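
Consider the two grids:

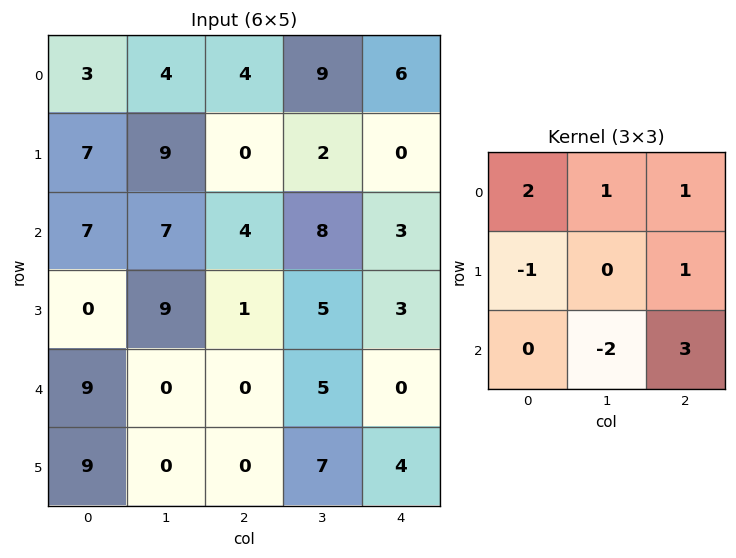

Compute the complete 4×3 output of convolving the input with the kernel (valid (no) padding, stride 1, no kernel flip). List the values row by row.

Output[0,0]: The receptive field on the input at this output position is [3 4 4 / 7 9 0 / 7 7 4]. Elementwise product with the kernel and sum: 3·2 + 4·1 + 4·1 + 7·-1 + 0·1 + 7·-2 + 4·3.

5 30 16
5 34 0
26 37 11
1 50 8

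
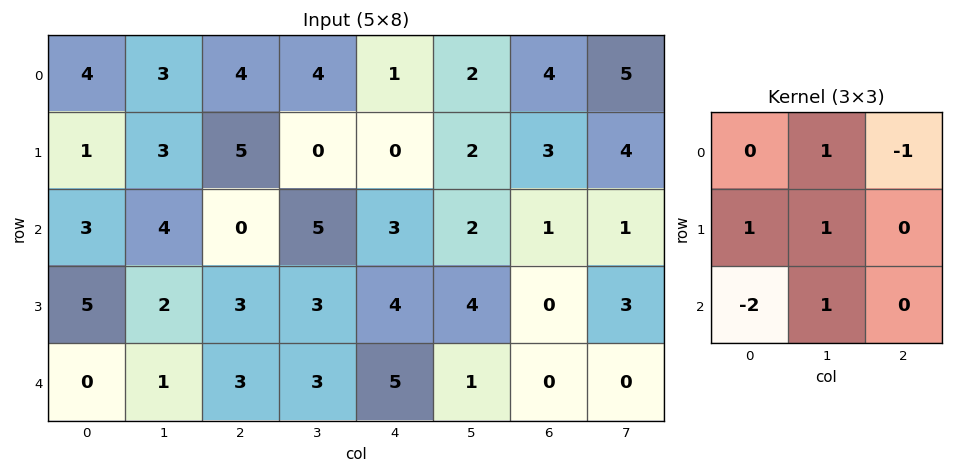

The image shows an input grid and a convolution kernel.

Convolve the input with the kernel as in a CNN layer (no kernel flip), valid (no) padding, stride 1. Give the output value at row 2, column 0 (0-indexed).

12

The receptive field on the input at this output position is [3 4 0 / 5 2 3 / 0 1 3]. Elementwise product with the kernel and sum: 4·1 + 0·-1 + 5·1 + 2·1 + 0·-2 + 1·1.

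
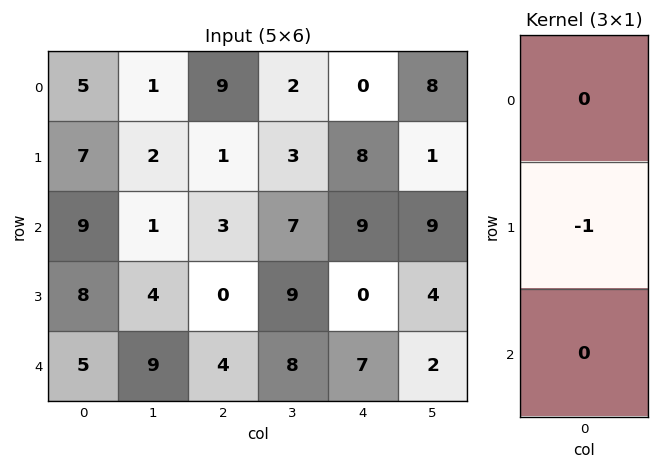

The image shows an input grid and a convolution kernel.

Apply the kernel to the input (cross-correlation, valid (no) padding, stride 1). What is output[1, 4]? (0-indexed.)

-9

The receptive field on the input at this output position is [8 / 9 / 0]. Elementwise product with the kernel and sum: 9·-1.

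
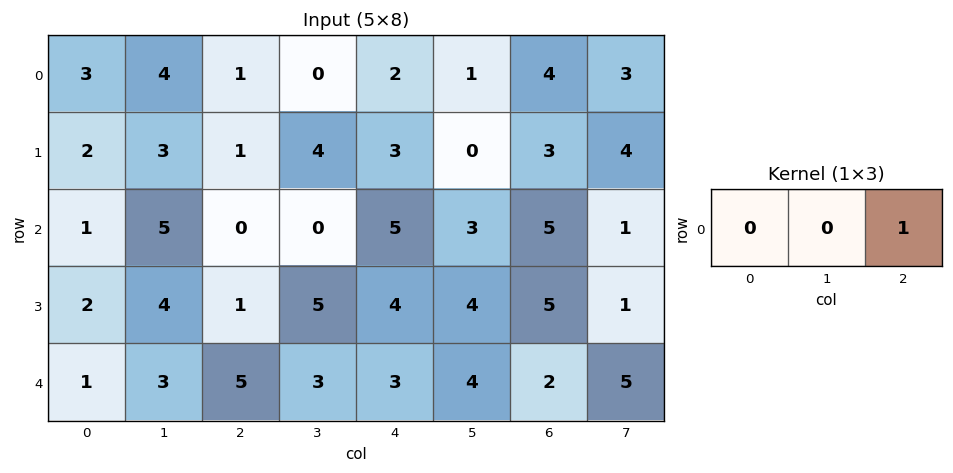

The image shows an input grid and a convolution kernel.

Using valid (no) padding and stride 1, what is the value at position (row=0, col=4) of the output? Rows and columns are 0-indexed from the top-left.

4

The receptive field on the input at this output position is [2 1 4]. Elementwise product with the kernel and sum: 4·1.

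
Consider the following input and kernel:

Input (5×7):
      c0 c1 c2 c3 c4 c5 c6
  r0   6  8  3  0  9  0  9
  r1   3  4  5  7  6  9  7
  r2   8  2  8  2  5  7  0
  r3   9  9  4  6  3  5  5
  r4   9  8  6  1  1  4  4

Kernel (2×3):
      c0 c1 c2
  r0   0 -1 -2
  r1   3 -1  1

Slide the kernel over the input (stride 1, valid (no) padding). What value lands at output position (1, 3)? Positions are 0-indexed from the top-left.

-16

The receptive field on the input at this output position is [7 6 9 / 2 5 7]. Elementwise product with the kernel and sum: 6·-1 + 9·-2 + 2·3 + 5·-1 + 7·1.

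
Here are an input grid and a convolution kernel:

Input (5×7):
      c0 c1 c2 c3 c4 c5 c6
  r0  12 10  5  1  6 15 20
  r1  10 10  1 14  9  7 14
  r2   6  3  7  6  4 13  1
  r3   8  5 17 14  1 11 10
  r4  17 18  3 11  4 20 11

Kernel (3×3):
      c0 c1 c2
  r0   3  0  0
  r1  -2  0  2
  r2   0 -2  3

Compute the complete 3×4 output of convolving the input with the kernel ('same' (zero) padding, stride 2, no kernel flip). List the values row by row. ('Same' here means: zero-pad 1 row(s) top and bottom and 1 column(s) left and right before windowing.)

30 22 31 -58
5 44 87 -25
36 1 60 -7

Output[0,0]: The receptive field on the zero-padded input at this output position is [0 0 0 / 0 12 10 / 0 10 10]. Elementwise product with the kernel and sum: 0·3 + 0·-2 + 10·2 + 10·-2 + 10·3.
Output[0,1]: The receptive field on the zero-padded input at this output position is [0 0 0 / 10 5 1 / 10 1 14]. Elementwise product with the kernel and sum: 0·3 + 10·-2 + 1·2 + 1·-2 + 14·3.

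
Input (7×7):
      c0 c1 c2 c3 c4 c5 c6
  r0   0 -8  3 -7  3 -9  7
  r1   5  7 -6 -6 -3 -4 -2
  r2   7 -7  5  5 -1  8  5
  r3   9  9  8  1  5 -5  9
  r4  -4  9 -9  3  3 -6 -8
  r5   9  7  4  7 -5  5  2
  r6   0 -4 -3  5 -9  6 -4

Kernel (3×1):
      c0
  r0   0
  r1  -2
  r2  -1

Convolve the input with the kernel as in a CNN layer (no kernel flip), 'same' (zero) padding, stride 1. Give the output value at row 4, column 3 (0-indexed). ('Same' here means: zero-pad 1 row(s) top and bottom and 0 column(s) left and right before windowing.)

The receptive field on the zero-padded input at this output position is [1 / 3 / 7]. Elementwise product with the kernel and sum: 3·-2 + 7·-1.

-13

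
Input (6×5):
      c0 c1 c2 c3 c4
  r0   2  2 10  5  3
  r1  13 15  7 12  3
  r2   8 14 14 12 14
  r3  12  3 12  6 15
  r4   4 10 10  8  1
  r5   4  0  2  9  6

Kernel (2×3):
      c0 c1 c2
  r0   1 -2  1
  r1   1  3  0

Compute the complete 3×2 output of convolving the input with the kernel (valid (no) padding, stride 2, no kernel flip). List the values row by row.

Output[0,0]: The receptive field on the input at this output position is [2 2 10 / 13 15 7]. Elementwise product with the kernel and sum: 2·1 + 2·-2 + 10·1 + 13·1 + 15·3.
Output[0,1]: The receptive field on the input at this output position is [10 5 3 / 7 12 3]. Elementwise product with the kernel and sum: 10·1 + 5·-2 + 3·1 + 7·1 + 12·3.

66 46
15 34
-2 24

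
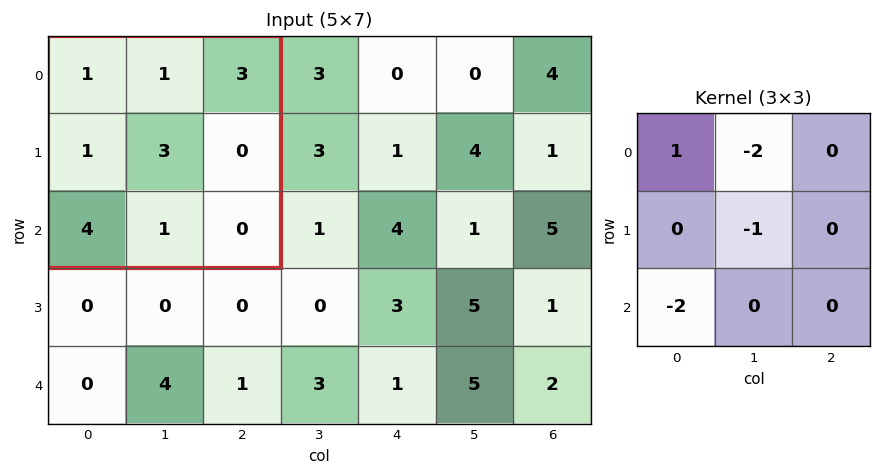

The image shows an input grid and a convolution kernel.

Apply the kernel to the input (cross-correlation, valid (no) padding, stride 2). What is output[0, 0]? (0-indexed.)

-12

The receptive field on the input at this output position is [1 1 3 / 1 3 0 / 4 1 0]. Elementwise product with the kernel and sum: 1·1 + 1·-2 + 3·-1 + 4·-2.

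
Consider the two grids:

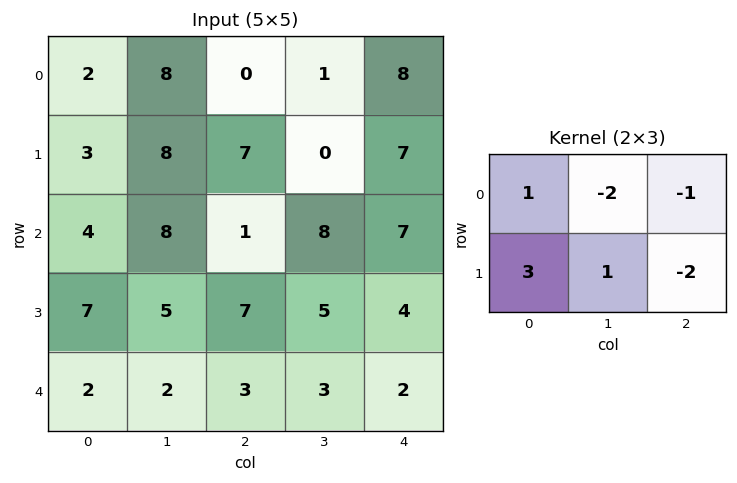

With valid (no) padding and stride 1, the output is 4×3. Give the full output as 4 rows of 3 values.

-11 38 -3
-2 3 -3
-1 10 -4
-8 -11 1

Output[0,0]: The receptive field on the input at this output position is [2 8 0 / 3 8 7]. Elementwise product with the kernel and sum: 2·1 + 8·-2 + 0·-1 + 3·3 + 8·1 + 7·-2.
Output[0,1]: The receptive field on the input at this output position is [8 0 1 / 8 7 0]. Elementwise product with the kernel and sum: 8·1 + 0·-2 + 1·-1 + 8·3 + 7·1 + 0·-2.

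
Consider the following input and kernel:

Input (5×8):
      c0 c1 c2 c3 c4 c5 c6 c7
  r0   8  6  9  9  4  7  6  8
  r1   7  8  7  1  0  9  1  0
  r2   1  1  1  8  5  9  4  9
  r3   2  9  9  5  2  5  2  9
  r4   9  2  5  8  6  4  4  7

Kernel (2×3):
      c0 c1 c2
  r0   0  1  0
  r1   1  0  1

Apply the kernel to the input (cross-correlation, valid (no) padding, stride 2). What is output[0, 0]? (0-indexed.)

The receptive field on the input at this output position is [8 6 9 / 7 8 7]. Elementwise product with the kernel and sum: 6·1 + 7·1 + 7·1.

20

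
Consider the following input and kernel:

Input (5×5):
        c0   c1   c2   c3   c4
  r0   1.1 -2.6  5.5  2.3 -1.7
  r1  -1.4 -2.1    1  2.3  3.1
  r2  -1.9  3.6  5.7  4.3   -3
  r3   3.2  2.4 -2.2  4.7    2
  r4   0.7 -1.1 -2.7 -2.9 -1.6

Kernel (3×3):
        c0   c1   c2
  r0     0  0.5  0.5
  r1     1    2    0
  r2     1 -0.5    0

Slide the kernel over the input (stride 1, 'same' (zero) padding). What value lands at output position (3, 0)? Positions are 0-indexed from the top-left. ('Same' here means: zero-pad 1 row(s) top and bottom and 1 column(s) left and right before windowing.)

The receptive field on the zero-padded input at this output position is [0 -1.9 3.6 / 0 3.2 2.4 / 0 0.7 -1.1]. Elementwise product with the kernel and sum: -1.9·0.5 + 3.6·0.5 + 0·1 + 3.2·2 + 0·1 + 0.7·-0.5.

6.9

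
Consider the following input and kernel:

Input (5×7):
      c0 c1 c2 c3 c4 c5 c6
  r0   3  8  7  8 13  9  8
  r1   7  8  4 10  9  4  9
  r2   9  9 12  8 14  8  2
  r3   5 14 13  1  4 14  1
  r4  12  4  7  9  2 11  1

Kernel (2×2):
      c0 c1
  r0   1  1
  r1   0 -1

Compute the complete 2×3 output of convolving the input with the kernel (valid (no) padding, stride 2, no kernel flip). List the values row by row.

3 5 18
4 19 8

Output[0,0]: The receptive field on the input at this output position is [3 8 / 7 8]. Elementwise product with the kernel and sum: 3·1 + 8·1 + 8·-1.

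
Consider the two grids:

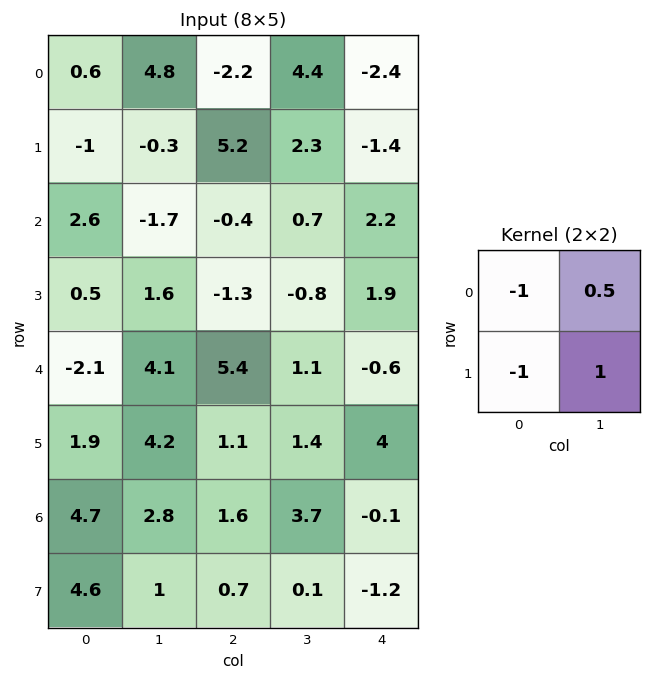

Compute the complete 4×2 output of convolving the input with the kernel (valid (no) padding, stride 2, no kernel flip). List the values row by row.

Output[0,0]: The receptive field on the input at this output position is [0.6 4.8 / -1 -0.3]. Elementwise product with the kernel and sum: 0.6·-1 + 4.8·0.5 + -1·-1 + -0.3·1.
Output[0,1]: The receptive field on the input at this output position is [-2.2 4.4 / 5.2 2.3]. Elementwise product with the kernel and sum: -2.2·-1 + 4.4·0.5 + 5.2·-1 + 2.3·1.

2.5 1.5
-2.35 1.25
6.45 -4.55
-6.9 -0.35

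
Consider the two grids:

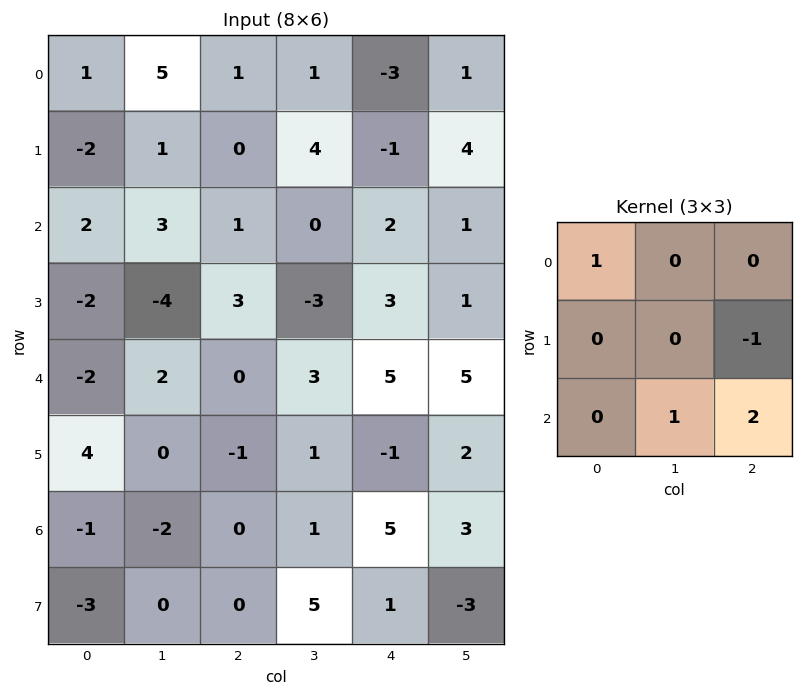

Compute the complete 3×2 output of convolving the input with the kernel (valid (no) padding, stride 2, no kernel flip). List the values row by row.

6 6
1 11
-3 12

Output[0,0]: The receptive field on the input at this output position is [1 5 1 / -2 1 0 / 2 3 1]. Elementwise product with the kernel and sum: 1·1 + 0·-1 + 3·1 + 1·2.
Output[0,1]: The receptive field on the input at this output position is [1 1 -3 / 0 4 -1 / 1 0 2]. Elementwise product with the kernel and sum: 1·1 + -1·-1 + 0·1 + 2·2.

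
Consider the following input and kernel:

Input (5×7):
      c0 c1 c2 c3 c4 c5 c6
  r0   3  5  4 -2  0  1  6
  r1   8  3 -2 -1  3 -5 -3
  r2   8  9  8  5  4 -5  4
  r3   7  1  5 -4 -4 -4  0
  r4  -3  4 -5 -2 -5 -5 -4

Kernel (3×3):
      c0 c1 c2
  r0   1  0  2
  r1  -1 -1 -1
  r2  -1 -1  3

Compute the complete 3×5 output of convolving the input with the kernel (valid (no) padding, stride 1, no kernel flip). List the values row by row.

9 -1 3 -21 30
-14 -39 -26 -19 2
-5 12 11 -1 18

Output[0,0]: The receptive field on the input at this output position is [3 5 4 / 8 3 -2 / 8 9 8]. Elementwise product with the kernel and sum: 3·1 + 4·2 + 8·-1 + 3·-1 + -2·-1 + 8·-1 + 9·-1 + 8·3.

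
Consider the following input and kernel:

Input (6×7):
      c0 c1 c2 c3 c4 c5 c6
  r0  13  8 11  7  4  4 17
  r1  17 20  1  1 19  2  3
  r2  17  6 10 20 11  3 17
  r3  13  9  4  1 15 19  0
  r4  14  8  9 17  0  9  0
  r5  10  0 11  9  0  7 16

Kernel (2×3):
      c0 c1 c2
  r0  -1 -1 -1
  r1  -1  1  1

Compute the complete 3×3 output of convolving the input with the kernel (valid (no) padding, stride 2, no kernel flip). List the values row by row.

Output[0,0]: The receptive field on the input at this output position is [13 8 11 / 17 20 1]. Elementwise product with the kernel and sum: 13·-1 + 8·-1 + 11·-1 + 17·-1 + 20·1 + 1·1.

-28 -3 -39
-33 -29 -27
-30 -28 14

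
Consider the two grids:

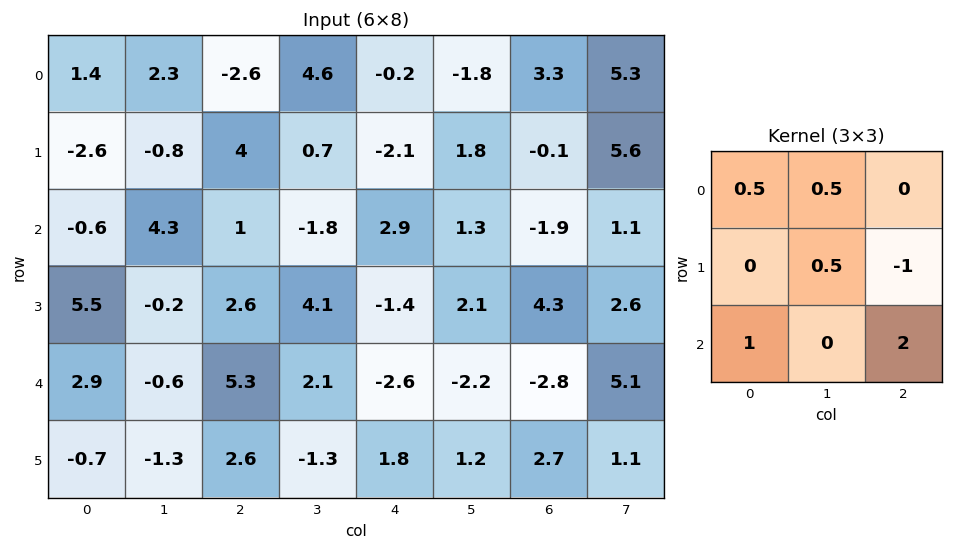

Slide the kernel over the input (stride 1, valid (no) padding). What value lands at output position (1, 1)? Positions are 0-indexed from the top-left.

11.9

The receptive field on the input at this output position is [-0.8 4 0.7 / 4.3 1 -1.8 / -0.2 2.6 4.1]. Elementwise product with the kernel and sum: -0.8·0.5 + 4·0.5 + 1·0.5 + -1.8·-1 + -0.2·1 + 4.1·2.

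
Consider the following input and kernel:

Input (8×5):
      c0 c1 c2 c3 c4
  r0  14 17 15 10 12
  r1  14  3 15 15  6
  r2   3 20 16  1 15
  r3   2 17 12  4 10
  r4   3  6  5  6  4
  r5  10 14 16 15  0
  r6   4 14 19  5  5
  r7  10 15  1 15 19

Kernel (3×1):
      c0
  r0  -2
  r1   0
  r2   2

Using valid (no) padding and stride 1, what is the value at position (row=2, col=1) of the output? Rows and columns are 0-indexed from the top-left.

The receptive field on the input at this output position is [20 / 17 / 6]. Elementwise product with the kernel and sum: 20·-2 + 6·2.

-28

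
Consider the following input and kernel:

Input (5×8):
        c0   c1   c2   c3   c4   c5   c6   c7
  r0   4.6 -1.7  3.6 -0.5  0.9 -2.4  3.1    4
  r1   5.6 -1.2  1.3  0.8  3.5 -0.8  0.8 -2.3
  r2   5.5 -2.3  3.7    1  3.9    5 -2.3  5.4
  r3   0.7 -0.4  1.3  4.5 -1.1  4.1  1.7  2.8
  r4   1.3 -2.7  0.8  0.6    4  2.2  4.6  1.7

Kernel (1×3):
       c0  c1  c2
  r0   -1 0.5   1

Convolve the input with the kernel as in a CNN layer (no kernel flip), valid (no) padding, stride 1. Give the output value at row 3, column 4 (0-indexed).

The receptive field on the input at this output position is [-1.1 4.1 1.7]. Elementwise product with the kernel and sum: -1.1·-1 + 4.1·0.5 + 1.7·1.

4.85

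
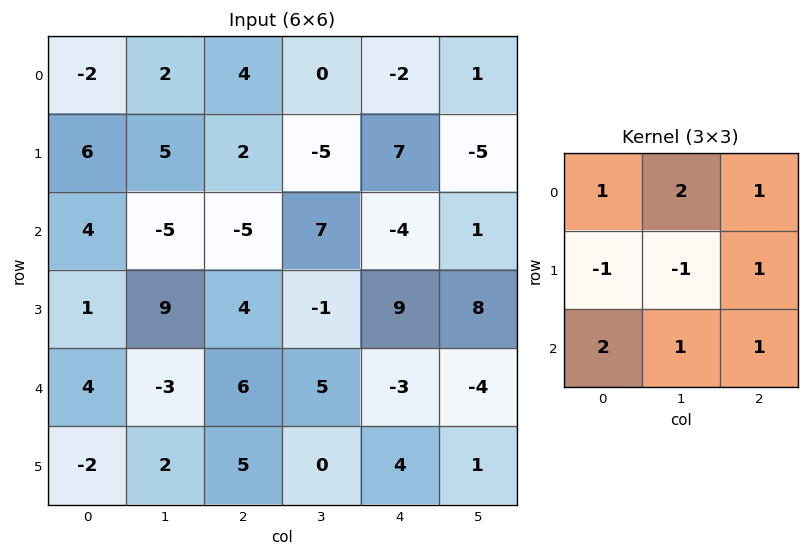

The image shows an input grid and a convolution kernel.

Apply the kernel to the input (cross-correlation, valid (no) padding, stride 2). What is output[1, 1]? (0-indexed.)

25

The receptive field on the input at this output position is [-5 7 -4 / 4 -1 9 / 6 5 -3]. Elementwise product with the kernel and sum: -5·1 + 7·2 + -4·1 + 4·-1 + -1·-1 + 9·1 + 6·2 + 5·1 + -3·1.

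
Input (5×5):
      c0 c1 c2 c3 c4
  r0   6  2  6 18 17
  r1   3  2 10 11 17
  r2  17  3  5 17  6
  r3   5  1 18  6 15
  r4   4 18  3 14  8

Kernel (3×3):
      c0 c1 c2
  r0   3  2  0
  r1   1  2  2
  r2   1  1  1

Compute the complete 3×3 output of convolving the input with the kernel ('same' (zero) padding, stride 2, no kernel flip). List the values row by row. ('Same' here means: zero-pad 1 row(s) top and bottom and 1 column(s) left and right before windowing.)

Output[0,0]: The receptive field on the zero-padded input at this output position is [0 0 0 / 0 6 2 / 0 3 2]. Elementwise product with the kernel and sum: 0·3 + 0·2 + 0·1 + 6·2 + 2·2 + 0·1 + 3·1 + 2·1.

21 73 80
52 98 117
54 91 78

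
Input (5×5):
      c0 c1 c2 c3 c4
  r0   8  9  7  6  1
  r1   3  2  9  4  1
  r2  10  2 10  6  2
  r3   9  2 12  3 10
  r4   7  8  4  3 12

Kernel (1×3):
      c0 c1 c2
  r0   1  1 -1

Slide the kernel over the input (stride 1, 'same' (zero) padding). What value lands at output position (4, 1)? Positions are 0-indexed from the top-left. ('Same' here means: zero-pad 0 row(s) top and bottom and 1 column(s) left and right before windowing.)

The receptive field on the zero-padded input at this output position is [7 8 4]. Elementwise product with the kernel and sum: 7·1 + 8·1 + 4·-1.

11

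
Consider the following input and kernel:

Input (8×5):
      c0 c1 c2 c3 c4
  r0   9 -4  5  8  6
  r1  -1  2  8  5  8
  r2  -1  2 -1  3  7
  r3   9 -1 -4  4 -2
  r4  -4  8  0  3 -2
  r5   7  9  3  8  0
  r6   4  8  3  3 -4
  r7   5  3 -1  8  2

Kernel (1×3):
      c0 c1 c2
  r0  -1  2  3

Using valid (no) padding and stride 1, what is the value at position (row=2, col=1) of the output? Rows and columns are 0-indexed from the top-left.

5

The receptive field on the input at this output position is [2 -1 3]. Elementwise product with the kernel and sum: 2·-1 + -1·2 + 3·3.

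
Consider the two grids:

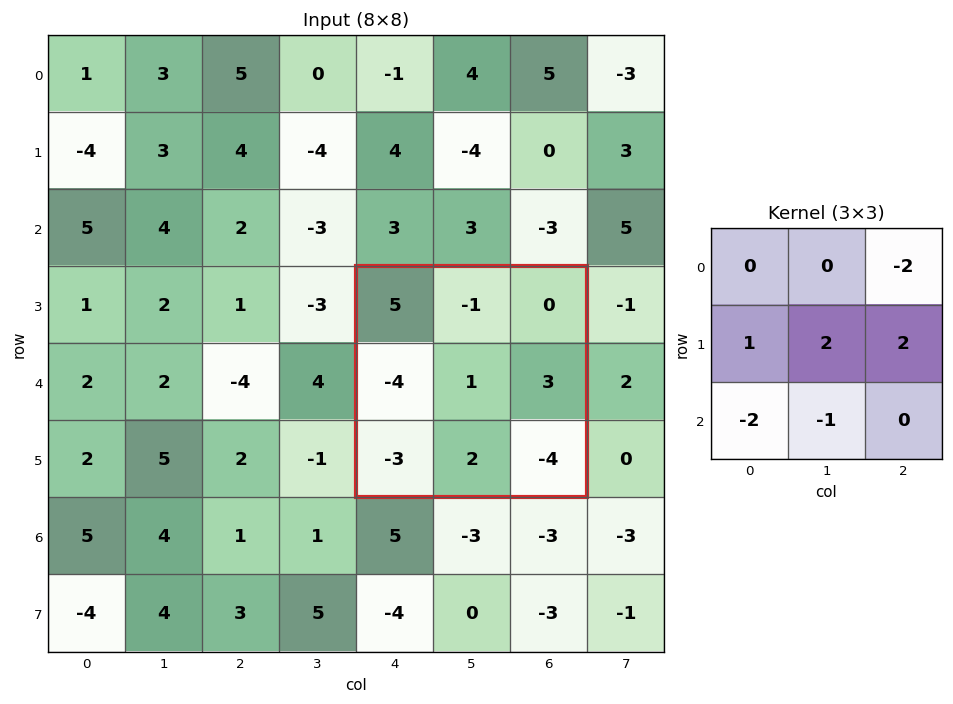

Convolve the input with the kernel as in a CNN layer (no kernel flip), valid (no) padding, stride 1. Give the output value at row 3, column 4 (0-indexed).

The receptive field on the input at this output position is [5 -1 0 / -4 1 3 / -3 2 -4]. Elementwise product with the kernel and sum: 0·-2 + -4·1 + 1·2 + 3·2 + -3·-2 + 2·-1.

8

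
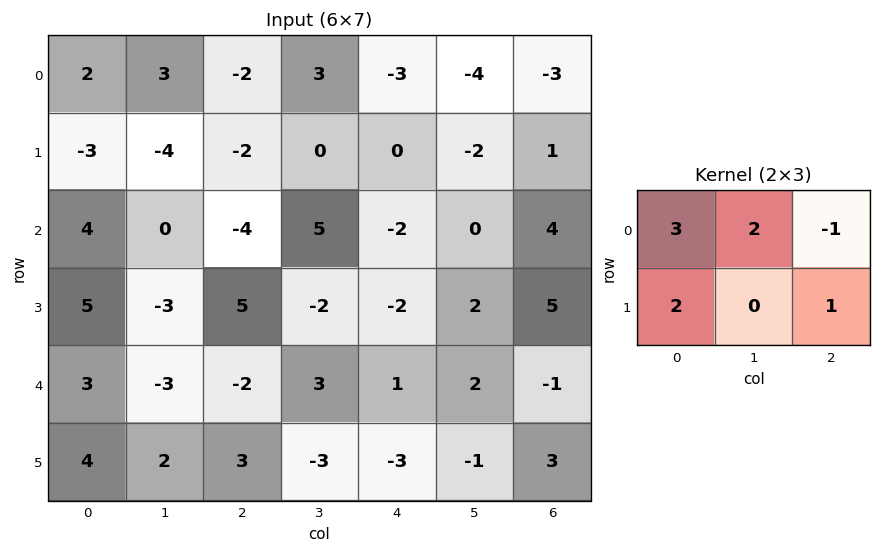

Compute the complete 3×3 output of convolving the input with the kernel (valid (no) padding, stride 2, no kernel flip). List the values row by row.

6 -1 -13
31 8 -9
16 2 5

Output[0,0]: The receptive field on the input at this output position is [2 3 -2 / -3 -4 -2]. Elementwise product with the kernel and sum: 2·3 + 3·2 + -2·-1 + -3·2 + -2·1.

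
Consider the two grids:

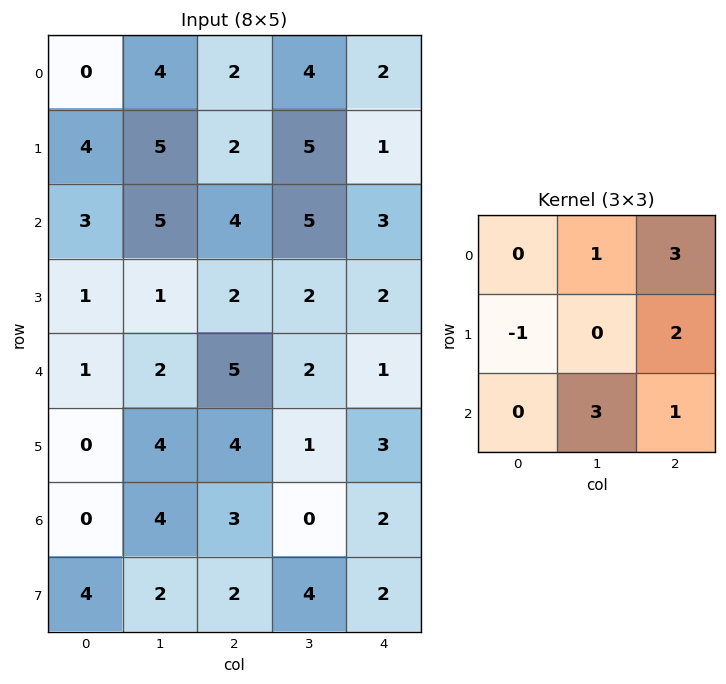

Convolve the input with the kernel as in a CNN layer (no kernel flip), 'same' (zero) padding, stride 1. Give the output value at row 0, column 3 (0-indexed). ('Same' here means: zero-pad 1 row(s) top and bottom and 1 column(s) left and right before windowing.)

The receptive field on the zero-padded input at this output position is [0 0 0 / 2 4 2 / 2 5 1]. Elementwise product with the kernel and sum: 0·1 + 0·3 + 2·-1 + 2·2 + 5·3 + 1·1.

18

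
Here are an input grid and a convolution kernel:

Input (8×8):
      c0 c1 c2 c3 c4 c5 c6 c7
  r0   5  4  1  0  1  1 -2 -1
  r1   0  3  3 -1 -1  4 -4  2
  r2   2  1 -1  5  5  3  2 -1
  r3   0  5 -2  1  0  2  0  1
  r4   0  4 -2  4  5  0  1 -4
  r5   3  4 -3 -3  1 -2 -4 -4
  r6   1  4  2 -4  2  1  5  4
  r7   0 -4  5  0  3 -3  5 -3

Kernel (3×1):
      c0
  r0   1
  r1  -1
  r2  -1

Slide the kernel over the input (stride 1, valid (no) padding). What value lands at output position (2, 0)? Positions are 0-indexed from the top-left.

The receptive field on the input at this output position is [2 / 0 / 0]. Elementwise product with the kernel and sum: 2·1 + 0·-1 + 0·-1.

2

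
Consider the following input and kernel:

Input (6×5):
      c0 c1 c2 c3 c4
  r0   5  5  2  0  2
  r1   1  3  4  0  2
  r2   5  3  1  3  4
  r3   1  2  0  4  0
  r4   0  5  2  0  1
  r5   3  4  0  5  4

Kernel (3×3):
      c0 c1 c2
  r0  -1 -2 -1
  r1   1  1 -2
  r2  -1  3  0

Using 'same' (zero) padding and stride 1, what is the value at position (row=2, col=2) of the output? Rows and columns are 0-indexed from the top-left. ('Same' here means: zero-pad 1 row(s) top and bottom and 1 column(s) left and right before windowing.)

The receptive field on the zero-padded input at this output position is [3 4 0 / 3 1 3 / 2 0 4]. Elementwise product with the kernel and sum: 3·-1 + 4·-2 + 0·-1 + 3·1 + 1·1 + 3·-2 + 2·-1 + 0·3.

-15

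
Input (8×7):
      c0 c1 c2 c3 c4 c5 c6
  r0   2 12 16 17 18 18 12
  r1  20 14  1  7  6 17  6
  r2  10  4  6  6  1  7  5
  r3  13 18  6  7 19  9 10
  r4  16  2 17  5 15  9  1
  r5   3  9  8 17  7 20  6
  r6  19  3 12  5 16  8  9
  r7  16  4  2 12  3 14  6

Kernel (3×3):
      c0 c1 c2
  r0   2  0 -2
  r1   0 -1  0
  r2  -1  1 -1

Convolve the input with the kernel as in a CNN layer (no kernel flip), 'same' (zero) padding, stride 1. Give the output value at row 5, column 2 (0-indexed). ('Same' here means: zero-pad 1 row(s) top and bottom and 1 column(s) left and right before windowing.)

-10

The receptive field on the zero-padded input at this output position is [2 17 5 / 9 8 17 / 3 12 5]. Elementwise product with the kernel and sum: 2·2 + 5·-2 + 8·-1 + 3·-1 + 12·1 + 5·-1.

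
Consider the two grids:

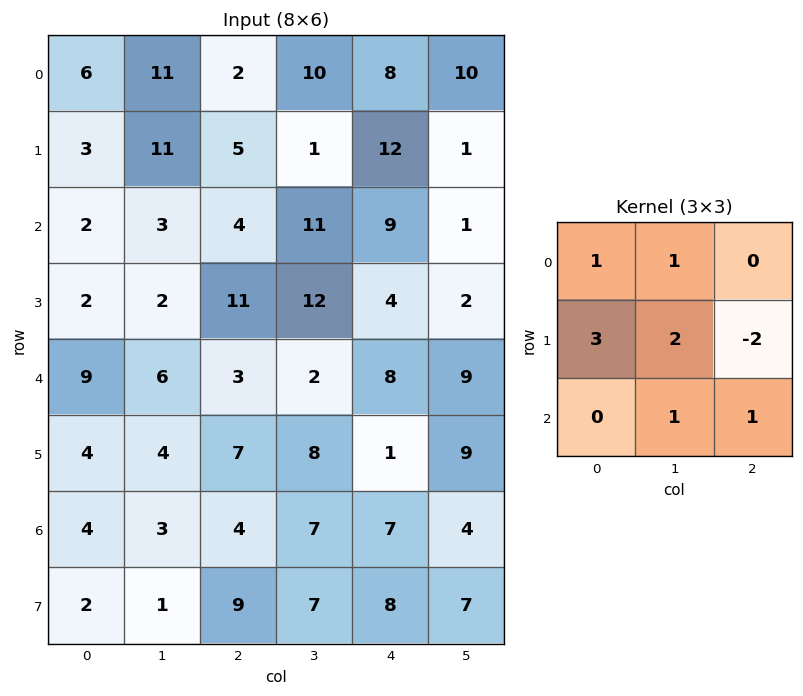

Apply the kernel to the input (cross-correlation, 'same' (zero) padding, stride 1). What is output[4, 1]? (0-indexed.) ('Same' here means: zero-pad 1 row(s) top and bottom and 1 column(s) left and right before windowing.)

The receptive field on the zero-padded input at this output position is [2 2 11 / 9 6 3 / 4 4 7]. Elementwise product with the kernel and sum: 2·1 + 2·1 + 9·3 + 6·2 + 3·-2 + 4·1 + 7·1.

48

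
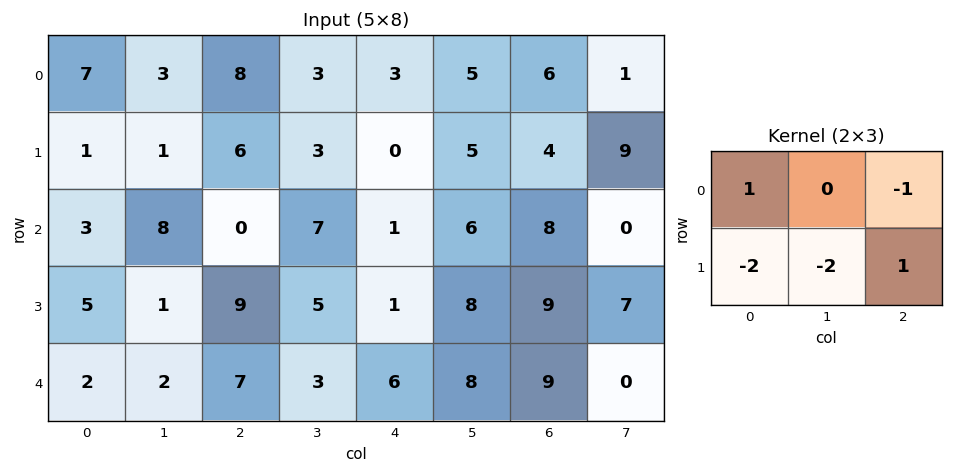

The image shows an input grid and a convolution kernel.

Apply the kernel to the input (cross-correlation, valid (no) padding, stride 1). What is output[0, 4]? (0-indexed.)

The receptive field on the input at this output position is [3 5 6 / 0 5 4]. Elementwise product with the kernel and sum: 3·1 + 6·-1 + 0·-2 + 5·-2 + 4·1.

-9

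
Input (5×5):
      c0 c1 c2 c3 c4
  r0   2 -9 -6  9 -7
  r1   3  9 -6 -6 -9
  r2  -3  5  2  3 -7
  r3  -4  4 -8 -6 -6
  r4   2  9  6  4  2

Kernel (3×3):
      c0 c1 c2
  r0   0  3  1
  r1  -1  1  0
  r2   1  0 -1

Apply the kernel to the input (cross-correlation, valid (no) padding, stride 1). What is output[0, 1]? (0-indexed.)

The receptive field on the input at this output position is [-9 -6 9 / 9 -6 -6 / 5 2 3]. Elementwise product with the kernel and sum: -6·3 + 9·1 + 9·-1 + -6·1 + 5·1 + 3·-1.

-22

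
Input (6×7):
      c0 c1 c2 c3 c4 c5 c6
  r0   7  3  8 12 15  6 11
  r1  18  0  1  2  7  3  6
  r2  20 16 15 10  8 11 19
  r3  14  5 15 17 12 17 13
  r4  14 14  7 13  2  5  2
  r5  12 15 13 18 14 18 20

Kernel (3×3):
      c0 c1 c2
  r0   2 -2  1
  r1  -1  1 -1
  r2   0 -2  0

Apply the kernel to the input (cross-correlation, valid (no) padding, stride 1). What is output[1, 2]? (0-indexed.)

-42

The receptive field on the input at this output position is [1 2 7 / 15 10 8 / 15 17 12]. Elementwise product with the kernel and sum: 1·2 + 2·-2 + 7·1 + 15·-1 + 10·1 + 8·-1 + 17·-2.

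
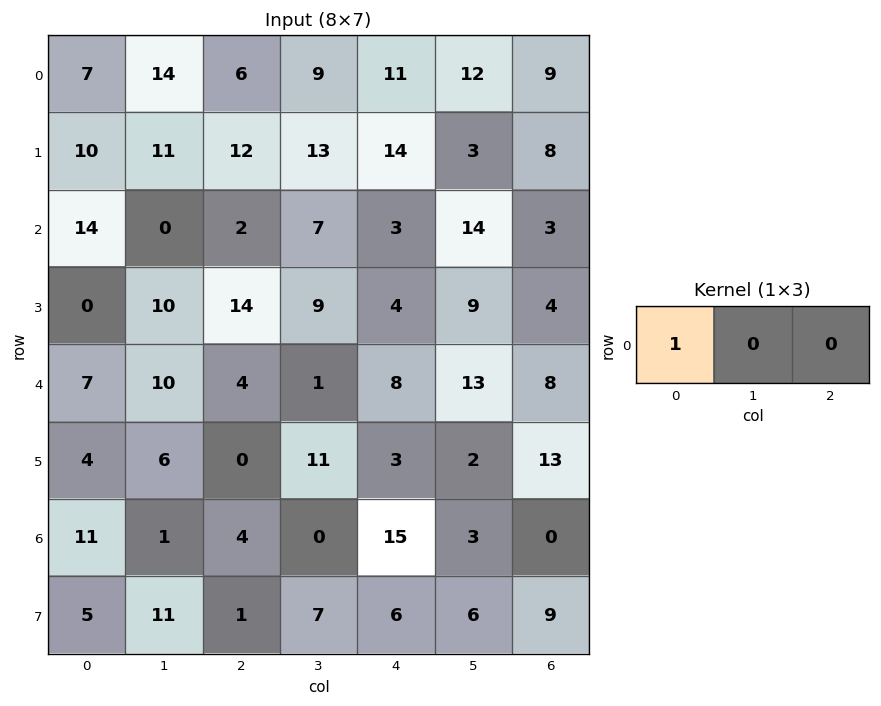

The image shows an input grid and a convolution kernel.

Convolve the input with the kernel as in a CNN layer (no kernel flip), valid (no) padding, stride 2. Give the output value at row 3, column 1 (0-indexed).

4

The receptive field on the input at this output position is [4 0 15]. Elementwise product with the kernel and sum: 4·1.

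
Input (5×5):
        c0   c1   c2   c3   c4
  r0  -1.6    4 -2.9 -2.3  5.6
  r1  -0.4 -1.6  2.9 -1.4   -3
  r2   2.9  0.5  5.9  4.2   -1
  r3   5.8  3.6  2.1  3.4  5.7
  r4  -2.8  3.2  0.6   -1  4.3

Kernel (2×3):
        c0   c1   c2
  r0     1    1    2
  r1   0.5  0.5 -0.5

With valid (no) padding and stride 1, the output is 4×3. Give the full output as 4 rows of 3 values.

-5.85 -2.15 8.25
2.55 -0.4 1.05
18.85 15.95 8
13.5 14.9 14.55

Output[0,0]: The receptive field on the input at this output position is [-1.6 4 -2.9 / -0.4 -1.6 2.9]. Elementwise product with the kernel and sum: -1.6·1 + 4·1 + -2.9·2 + -0.4·0.5 + -1.6·0.5 + 2.9·-0.5.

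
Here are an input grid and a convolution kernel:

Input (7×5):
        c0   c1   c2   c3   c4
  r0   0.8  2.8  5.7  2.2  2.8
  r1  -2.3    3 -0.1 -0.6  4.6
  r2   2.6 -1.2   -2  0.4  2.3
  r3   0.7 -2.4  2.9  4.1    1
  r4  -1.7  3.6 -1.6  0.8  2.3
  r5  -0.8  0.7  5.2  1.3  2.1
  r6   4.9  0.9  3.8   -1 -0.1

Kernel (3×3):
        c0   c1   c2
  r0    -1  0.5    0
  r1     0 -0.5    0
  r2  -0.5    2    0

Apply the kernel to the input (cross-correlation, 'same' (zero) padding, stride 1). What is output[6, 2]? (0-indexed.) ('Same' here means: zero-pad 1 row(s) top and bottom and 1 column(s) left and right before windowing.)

The receptive field on the zero-padded input at this output position is [0.7 5.2 1.3 / 0.9 3.8 -1 / 0 0 0]. Elementwise product with the kernel and sum: 0.7·-1 + 5.2·0.5 + 3.8·-0.5 + 0·-0.5 + 0·2.

0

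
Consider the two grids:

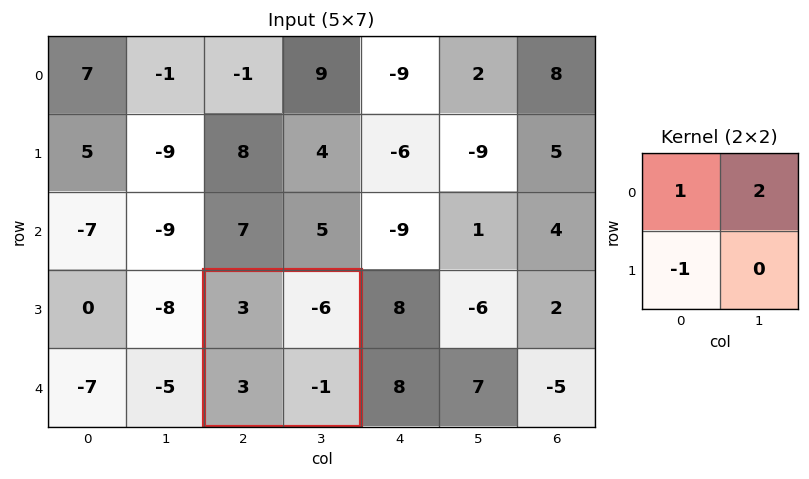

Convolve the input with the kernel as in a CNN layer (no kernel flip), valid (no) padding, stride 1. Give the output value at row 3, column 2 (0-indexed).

-12

The receptive field on the input at this output position is [3 -6 / 3 -1]. Elementwise product with the kernel and sum: 3·1 + -6·2 + 3·-1.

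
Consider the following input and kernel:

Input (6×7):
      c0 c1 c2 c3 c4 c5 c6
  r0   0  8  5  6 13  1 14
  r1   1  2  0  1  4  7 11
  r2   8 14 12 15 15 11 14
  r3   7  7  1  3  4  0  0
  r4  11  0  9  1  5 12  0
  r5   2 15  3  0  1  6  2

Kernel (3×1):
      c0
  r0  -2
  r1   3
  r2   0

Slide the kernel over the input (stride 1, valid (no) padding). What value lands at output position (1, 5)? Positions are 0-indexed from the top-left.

19

The receptive field on the input at this output position is [7 / 11 / 0]. Elementwise product with the kernel and sum: 7·-2 + 11·3.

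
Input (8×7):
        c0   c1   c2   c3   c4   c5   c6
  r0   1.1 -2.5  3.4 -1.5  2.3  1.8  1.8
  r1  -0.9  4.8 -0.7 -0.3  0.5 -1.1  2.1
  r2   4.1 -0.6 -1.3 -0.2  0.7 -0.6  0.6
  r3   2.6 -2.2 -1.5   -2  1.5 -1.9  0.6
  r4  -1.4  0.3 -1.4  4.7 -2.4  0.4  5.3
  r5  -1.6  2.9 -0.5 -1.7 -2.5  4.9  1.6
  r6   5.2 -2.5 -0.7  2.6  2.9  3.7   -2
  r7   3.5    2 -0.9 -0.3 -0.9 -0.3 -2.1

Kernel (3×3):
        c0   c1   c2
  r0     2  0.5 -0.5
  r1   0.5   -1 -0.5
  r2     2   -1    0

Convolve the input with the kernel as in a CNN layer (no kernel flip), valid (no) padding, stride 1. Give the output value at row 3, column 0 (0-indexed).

The receptive field on the input at this output position is [2.6 -2.2 -1.5 / -1.4 0.3 -1.4 / -1.6 2.9 -0.5]. Elementwise product with the kernel and sum: 2.6·2 + -2.2·0.5 + -1.5·-0.5 + -1.4·0.5 + 0.3·-1 + -1.4·-0.5 + -1.6·2 + 2.9·-1.

-1.55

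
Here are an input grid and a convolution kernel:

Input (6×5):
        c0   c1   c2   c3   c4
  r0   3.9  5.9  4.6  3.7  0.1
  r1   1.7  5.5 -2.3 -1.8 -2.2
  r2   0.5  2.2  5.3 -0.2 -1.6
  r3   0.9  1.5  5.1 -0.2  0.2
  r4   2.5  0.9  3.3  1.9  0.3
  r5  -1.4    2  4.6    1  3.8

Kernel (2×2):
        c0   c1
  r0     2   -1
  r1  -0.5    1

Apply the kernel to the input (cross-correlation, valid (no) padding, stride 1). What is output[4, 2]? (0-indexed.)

3.4

The receptive field on the input at this output position is [3.3 1.9 / 4.6 1]. Elementwise product with the kernel and sum: 3.3·2 + 1.9·-1 + 4.6·-0.5 + 1·1.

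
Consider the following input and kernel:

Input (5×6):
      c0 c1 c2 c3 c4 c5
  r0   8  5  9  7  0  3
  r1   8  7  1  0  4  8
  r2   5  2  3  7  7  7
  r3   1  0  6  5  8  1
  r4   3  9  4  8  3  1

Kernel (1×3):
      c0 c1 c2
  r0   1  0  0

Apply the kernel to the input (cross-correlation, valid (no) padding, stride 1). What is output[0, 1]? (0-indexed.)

The receptive field on the input at this output position is [5 9 7]. Elementwise product with the kernel and sum: 5·1.

5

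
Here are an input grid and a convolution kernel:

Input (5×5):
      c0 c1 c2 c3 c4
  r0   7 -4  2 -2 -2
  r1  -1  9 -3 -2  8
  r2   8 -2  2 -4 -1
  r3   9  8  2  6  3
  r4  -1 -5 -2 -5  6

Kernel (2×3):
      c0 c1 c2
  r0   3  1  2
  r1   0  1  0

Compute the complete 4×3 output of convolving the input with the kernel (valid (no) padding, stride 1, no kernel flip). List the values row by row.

Output[0,0]: The receptive field on the input at this output position is [7 -4 2 / -1 9 -3]. Elementwise product with the kernel and sum: 7·3 + -4·1 + 2·2 + 9·1.
Output[0,1]: The receptive field on the input at this output position is [-4 2 -2 / 9 -3 -2]. Elementwise product with the kernel and sum: -4·3 + 2·1 + -2·2 + -3·1.

30 -17 -2
-2 22 1
34 -10 6
34 36 13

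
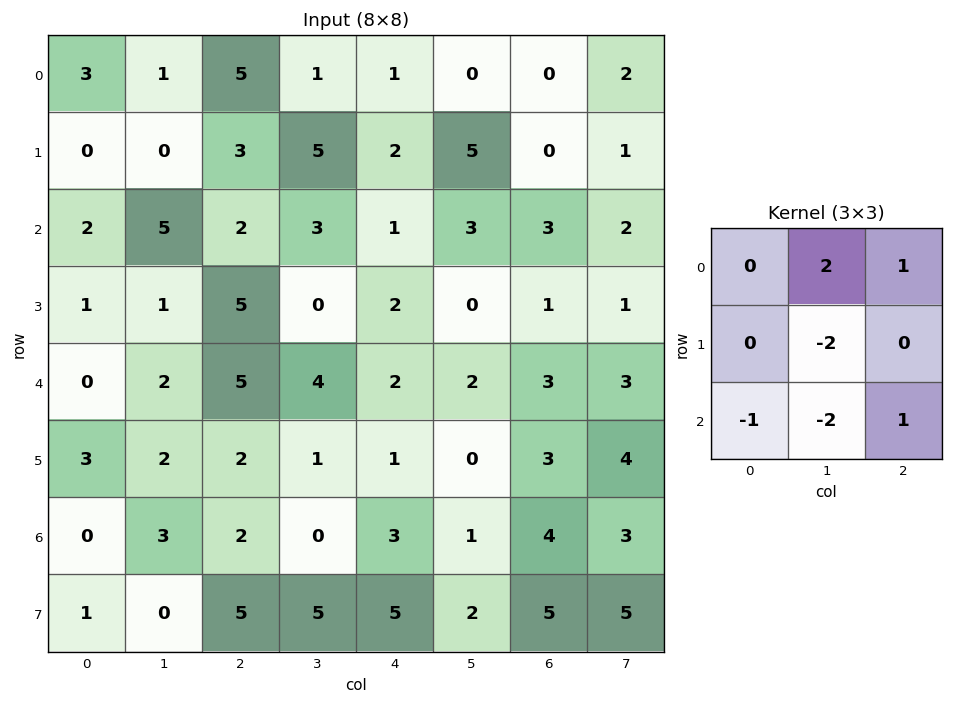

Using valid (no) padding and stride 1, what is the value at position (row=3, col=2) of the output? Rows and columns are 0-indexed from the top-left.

-9

The receptive field on the input at this output position is [5 0 2 / 5 4 2 / 2 1 1]. Elementwise product with the kernel and sum: 0·2 + 2·1 + 4·-2 + 2·-1 + 1·-2 + 1·1.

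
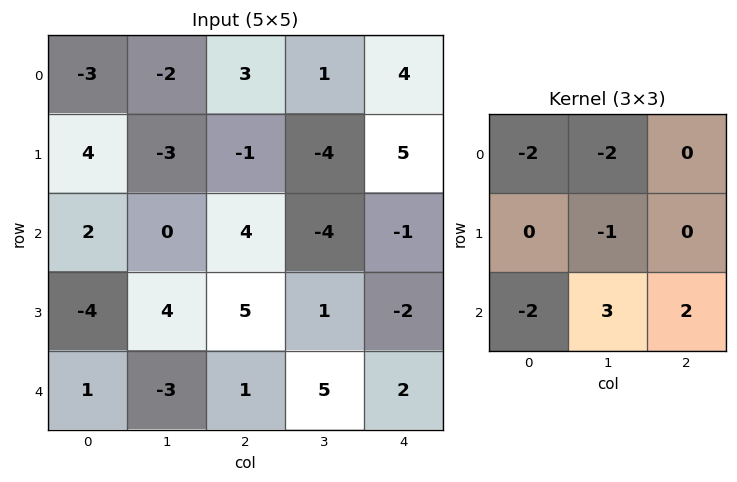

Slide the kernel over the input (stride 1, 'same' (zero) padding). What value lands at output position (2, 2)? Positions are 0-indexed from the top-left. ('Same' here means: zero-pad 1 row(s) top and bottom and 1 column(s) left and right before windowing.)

The receptive field on the zero-padded input at this output position is [-3 -1 -4 / 0 4 -4 / 4 5 1]. Elementwise product with the kernel and sum: -3·-2 + -1·-2 + 4·-1 + 4·-2 + 5·3 + 1·2.

13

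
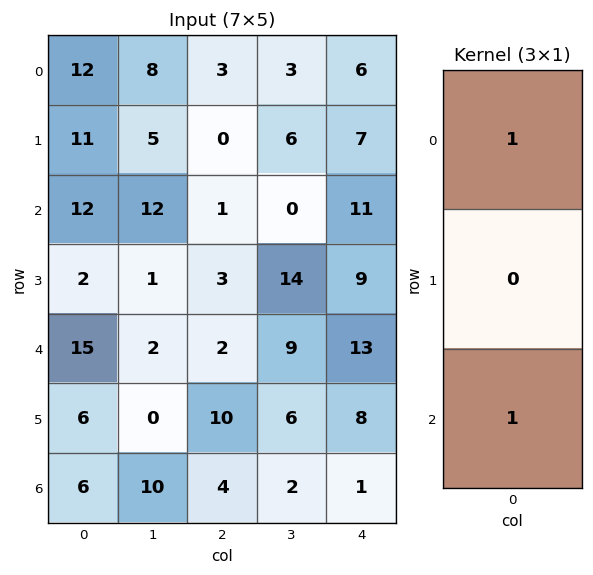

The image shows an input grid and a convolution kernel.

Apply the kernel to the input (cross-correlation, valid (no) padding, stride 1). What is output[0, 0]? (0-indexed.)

24

The receptive field on the input at this output position is [12 / 11 / 12]. Elementwise product with the kernel and sum: 12·1 + 12·1.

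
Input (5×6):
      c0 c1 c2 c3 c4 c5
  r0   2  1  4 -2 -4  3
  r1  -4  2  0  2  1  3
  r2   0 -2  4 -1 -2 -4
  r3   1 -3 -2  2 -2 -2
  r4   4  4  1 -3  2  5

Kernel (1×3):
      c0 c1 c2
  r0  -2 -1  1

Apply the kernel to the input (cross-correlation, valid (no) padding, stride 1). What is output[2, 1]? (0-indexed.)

The receptive field on the input at this output position is [-2 4 -1]. Elementwise product with the kernel and sum: -2·-2 + 4·-1 + -1·1.

-1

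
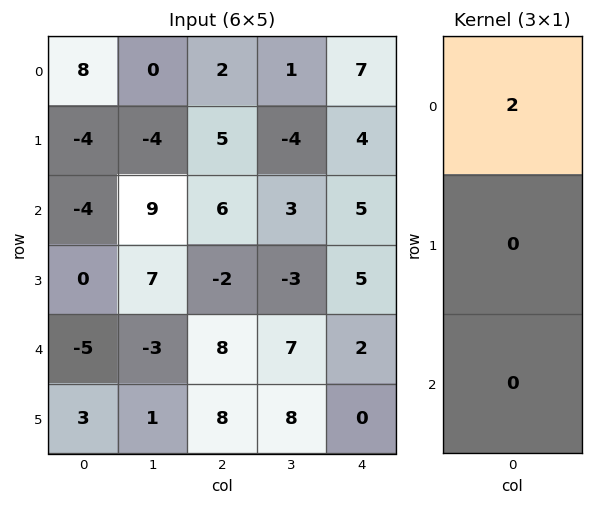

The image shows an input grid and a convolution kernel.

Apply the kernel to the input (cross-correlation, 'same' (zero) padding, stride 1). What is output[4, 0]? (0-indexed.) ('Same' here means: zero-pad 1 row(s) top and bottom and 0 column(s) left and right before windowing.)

The receptive field on the zero-padded input at this output position is [0 / -5 / 3]. Elementwise product with the kernel and sum: 0·2.

0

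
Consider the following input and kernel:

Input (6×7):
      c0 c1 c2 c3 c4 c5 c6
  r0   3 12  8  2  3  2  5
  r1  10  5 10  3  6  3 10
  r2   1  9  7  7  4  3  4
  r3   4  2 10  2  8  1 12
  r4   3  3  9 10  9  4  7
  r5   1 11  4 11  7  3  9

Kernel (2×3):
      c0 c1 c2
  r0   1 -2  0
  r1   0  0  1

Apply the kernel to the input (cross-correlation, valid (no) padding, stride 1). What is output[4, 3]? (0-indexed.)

The receptive field on the input at this output position is [10 9 4 / 11 7 3]. Elementwise product with the kernel and sum: 10·1 + 9·-2 + 3·1.

-5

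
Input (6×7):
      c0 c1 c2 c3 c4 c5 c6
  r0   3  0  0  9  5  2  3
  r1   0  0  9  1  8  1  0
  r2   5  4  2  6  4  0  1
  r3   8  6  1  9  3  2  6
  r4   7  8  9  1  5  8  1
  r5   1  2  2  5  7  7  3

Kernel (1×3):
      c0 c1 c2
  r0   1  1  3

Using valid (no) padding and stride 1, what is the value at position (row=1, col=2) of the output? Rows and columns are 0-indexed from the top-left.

The receptive field on the input at this output position is [9 1 8]. Elementwise product with the kernel and sum: 9·1 + 1·1 + 8·3.

34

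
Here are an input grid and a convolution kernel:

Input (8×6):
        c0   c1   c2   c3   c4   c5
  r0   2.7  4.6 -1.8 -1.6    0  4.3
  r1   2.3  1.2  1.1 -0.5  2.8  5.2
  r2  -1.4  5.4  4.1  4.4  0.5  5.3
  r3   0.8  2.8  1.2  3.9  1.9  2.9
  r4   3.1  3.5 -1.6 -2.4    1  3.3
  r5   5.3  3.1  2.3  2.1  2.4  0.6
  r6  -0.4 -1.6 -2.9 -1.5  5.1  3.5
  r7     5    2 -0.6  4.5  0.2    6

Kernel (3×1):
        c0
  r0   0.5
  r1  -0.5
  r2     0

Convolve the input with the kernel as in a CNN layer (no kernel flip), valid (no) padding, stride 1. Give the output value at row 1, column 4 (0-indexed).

The receptive field on the input at this output position is [2.8 / 0.5 / 1.9]. Elementwise product with the kernel and sum: 2.8·0.5 + 0.5·-0.5.

1.15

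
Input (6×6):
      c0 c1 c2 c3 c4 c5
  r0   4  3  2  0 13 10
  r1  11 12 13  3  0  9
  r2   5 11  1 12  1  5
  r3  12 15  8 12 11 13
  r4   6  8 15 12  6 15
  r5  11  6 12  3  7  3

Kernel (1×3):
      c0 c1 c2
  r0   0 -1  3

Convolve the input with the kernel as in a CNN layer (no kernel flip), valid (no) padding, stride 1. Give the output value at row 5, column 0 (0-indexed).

The receptive field on the input at this output position is [11 6 12]. Elementwise product with the kernel and sum: 6·-1 + 12·3.

30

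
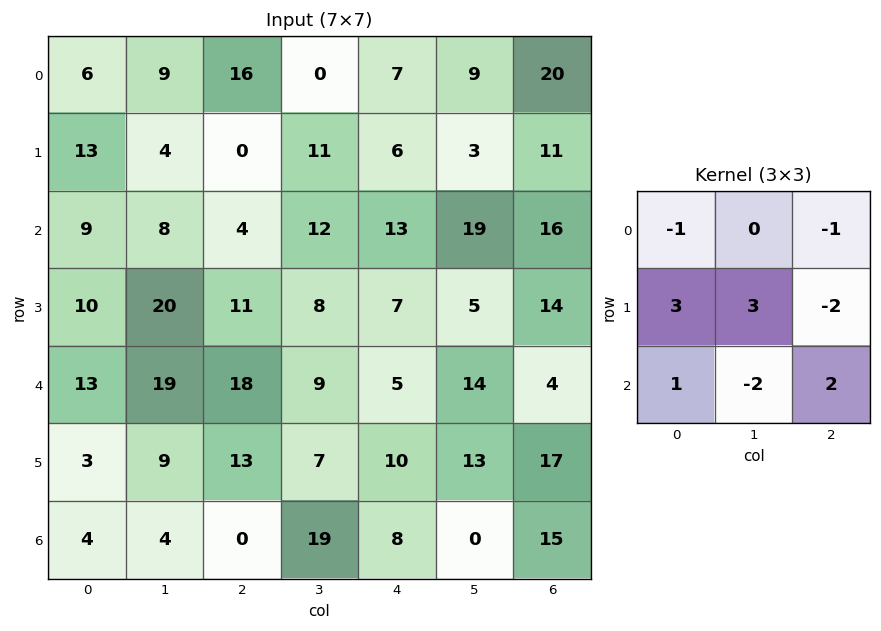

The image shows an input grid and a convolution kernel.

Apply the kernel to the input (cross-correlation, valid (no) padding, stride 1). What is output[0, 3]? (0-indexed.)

60

The receptive field on the input at this output position is [0 7 9 / 11 6 3 / 12 13 19]. Elementwise product with the kernel and sum: 0·-1 + 9·-1 + 11·3 + 6·3 + 3·-2 + 12·1 + 13·-2 + 19·2.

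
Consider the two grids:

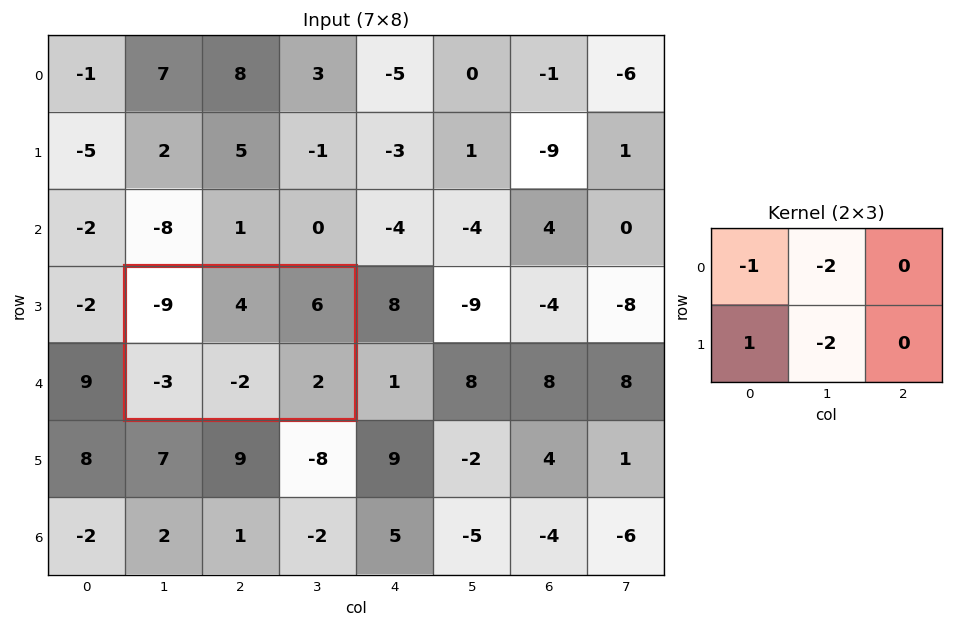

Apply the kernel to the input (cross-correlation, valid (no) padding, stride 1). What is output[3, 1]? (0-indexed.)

2

The receptive field on the input at this output position is [-9 4 6 / -3 -2 2]. Elementwise product with the kernel and sum: -9·-1 + 4·-2 + -3·1 + -2·-2.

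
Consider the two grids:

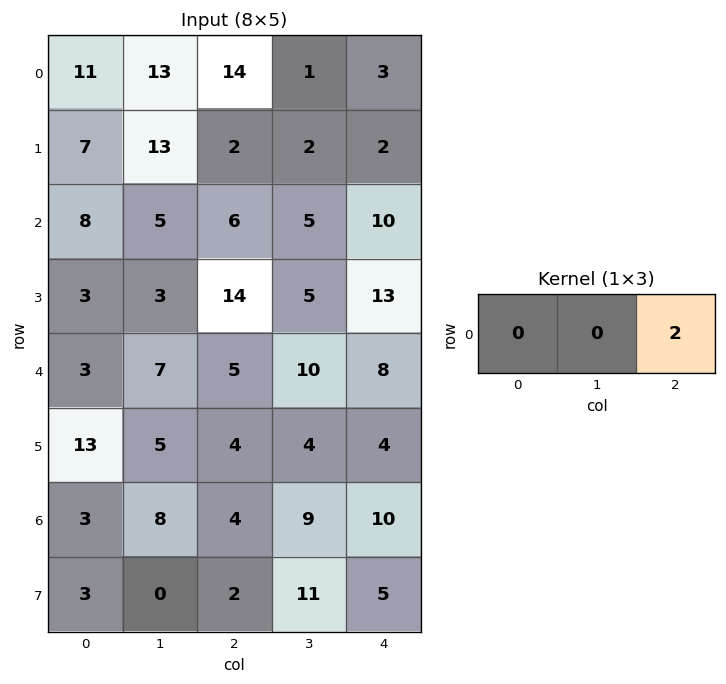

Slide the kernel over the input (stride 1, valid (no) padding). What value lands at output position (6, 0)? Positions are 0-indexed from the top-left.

The receptive field on the input at this output position is [3 8 4]. Elementwise product with the kernel and sum: 4·2.

8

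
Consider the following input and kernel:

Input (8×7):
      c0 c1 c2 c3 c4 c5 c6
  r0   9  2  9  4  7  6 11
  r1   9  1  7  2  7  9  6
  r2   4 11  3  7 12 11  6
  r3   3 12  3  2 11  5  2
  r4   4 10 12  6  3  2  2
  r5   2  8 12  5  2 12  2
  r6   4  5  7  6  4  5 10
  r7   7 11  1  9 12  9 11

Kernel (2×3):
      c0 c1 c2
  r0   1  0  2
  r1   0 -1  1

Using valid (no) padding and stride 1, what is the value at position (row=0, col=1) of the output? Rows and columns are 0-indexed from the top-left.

The receptive field on the input at this output position is [2 9 4 / 1 7 2]. Elementwise product with the kernel and sum: 2·1 + 4·2 + 7·-1 + 2·1.

5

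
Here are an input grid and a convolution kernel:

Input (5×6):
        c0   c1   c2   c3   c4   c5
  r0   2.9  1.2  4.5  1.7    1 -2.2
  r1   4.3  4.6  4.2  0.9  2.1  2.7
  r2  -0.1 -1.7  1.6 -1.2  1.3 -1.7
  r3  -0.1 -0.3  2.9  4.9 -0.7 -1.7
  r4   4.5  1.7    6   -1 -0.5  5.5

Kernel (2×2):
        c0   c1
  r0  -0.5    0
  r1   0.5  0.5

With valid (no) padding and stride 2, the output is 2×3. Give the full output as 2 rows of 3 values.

3 0.3 1.9
-0.15 3.1 -1.85

Output[0,0]: The receptive field on the input at this output position is [2.9 1.2 / 4.3 4.6]. Elementwise product with the kernel and sum: 2.9·-0.5 + 4.3·0.5 + 4.6·0.5.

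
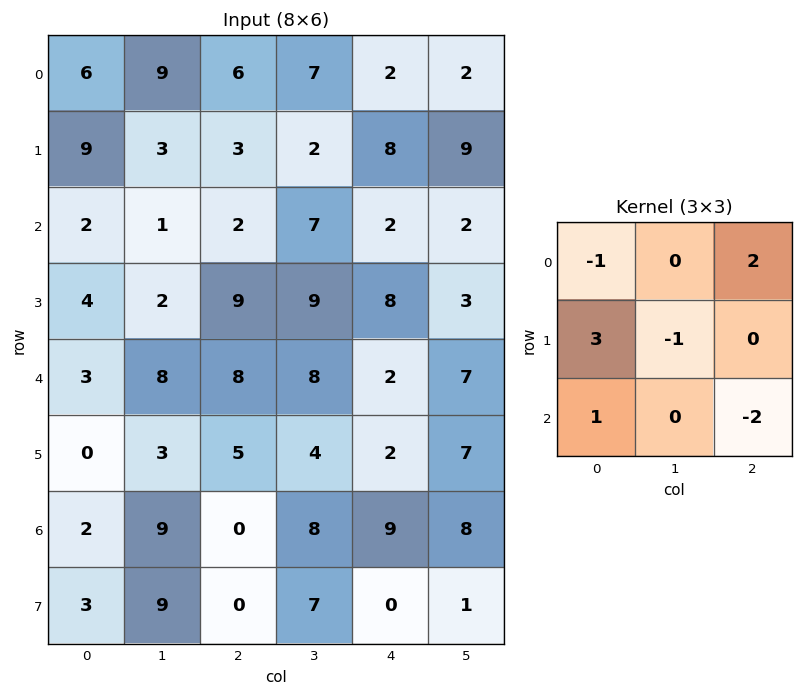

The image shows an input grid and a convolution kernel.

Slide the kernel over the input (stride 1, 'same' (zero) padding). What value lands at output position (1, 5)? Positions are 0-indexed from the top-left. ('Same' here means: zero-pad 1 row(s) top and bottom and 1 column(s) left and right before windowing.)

15

The receptive field on the zero-padded input at this output position is [2 2 0 / 8 9 0 / 2 2 0]. Elementwise product with the kernel and sum: 2·-1 + 0·2 + 8·3 + 9·-1 + 2·1 + 0·-2.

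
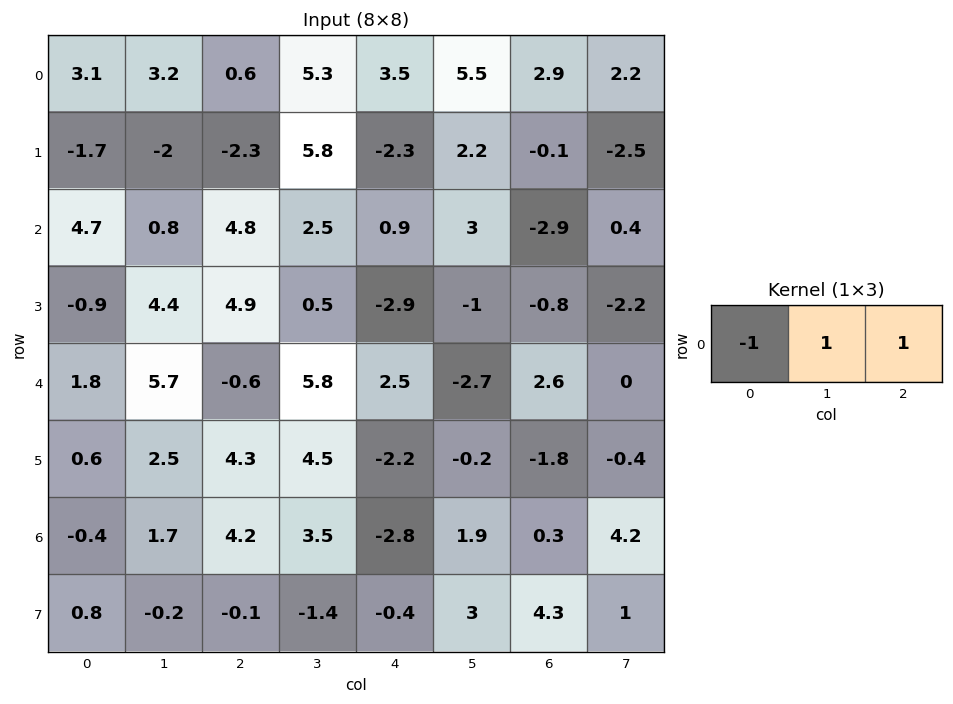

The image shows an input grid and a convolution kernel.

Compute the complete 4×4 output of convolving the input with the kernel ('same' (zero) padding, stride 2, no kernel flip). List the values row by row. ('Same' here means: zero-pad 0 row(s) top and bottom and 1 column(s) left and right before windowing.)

Output[0,0]: The receptive field on the zero-padded input at this output position is [0 3.1 3.2]. Elementwise product with the kernel and sum: 0·-1 + 3.1·1 + 3.2·1.
Output[0,1]: The receptive field on the zero-padded input at this output position is [3.2 0.6 5.3]. Elementwise product with the kernel and sum: 3.2·-1 + 0.6·1 + 5.3·1.

6.3 2.7 3.7 -0.4
5.5 6.5 1.4 -5.5
7.5 -0.5 -6 5.3
1.3 6 -4.4 2.6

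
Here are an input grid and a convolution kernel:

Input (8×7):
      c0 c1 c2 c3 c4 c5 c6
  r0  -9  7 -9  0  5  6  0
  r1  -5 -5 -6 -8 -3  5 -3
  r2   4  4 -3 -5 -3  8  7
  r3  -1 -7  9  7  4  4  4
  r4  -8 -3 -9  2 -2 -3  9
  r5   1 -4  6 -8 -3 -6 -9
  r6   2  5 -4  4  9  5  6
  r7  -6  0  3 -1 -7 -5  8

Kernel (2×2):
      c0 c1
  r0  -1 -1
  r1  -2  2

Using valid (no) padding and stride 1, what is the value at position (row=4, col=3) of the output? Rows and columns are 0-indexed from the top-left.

10

The receptive field on the input at this output position is [2 -2 / -8 -3]. Elementwise product with the kernel and sum: 2·-1 + -2·-1 + -8·-2 + -3·2.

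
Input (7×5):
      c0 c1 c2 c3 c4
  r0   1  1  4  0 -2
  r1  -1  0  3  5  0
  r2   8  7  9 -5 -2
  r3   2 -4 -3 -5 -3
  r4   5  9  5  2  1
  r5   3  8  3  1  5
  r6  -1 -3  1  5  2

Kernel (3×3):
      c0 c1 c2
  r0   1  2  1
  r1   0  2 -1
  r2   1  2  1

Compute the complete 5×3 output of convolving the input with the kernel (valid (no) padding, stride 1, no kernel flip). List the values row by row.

Output[0,0]: The receptive field on the input at this output position is [1 1 4 / -1 0 3 / 8 7 9]. Elementwise product with the kernel and sum: 1·1 + 1·2 + 4·1 + 0·2 + 3·-1 + 8·1 + 7·2 + 9·1.
Output[0,1]: The receptive field on the input at this output position is [1 4 0 / 0 3 5 / 7 9 -5]. Elementwise product with the kernel and sum: 1·1 + 4·2 + 0·1 + 3·2 + 5·-1 + 7·1 + 9·2 + -5·1.

35 30 9
-2 19 -11
54 40 0
26 8 -3
35 30 20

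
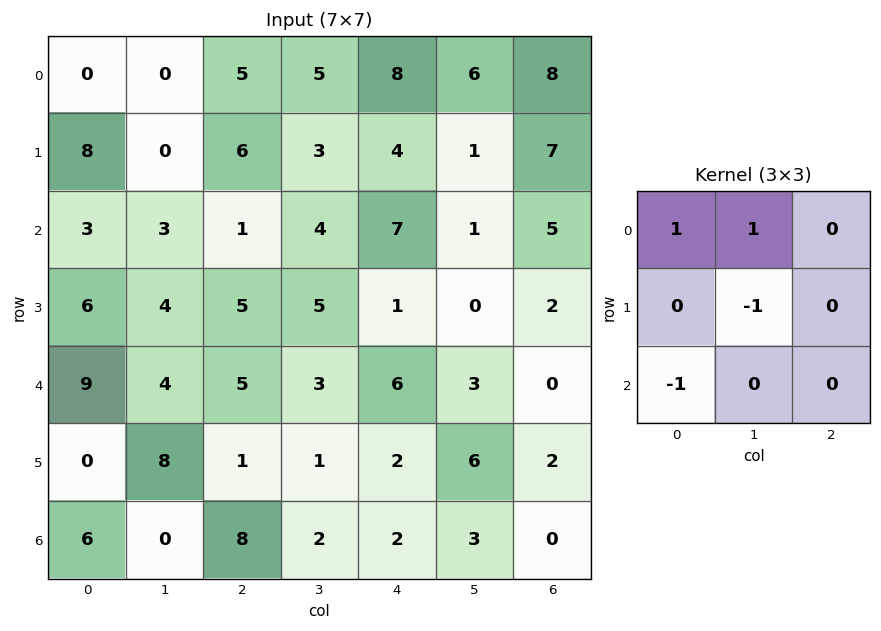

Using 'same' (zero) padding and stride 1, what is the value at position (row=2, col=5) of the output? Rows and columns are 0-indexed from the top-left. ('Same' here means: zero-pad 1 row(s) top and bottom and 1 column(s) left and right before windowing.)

3

The receptive field on the zero-padded input at this output position is [4 1 7 / 7 1 5 / 1 0 2]. Elementwise product with the kernel and sum: 4·1 + 1·1 + 1·-1 + 1·-1.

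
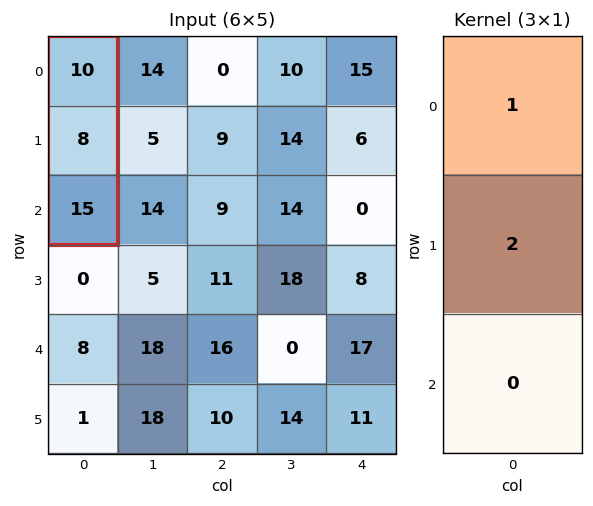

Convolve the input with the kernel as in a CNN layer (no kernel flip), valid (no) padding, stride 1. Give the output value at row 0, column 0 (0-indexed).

The receptive field on the input at this output position is [10 / 8 / 15]. Elementwise product with the kernel and sum: 10·1 + 8·2.

26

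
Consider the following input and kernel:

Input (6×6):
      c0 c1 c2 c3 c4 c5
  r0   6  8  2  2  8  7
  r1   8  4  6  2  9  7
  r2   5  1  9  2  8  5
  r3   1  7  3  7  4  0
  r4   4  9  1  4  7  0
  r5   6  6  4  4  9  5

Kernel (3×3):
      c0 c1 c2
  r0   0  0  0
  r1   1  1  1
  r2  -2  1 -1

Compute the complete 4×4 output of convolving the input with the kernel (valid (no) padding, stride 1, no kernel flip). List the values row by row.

0 17 -7 17
17 -6 16 5
11 -4 9 10
4 2 -1 7

Output[0,0]: The receptive field on the input at this output position is [6 8 2 / 8 4 6 / 5 1 9]. Elementwise product with the kernel and sum: 8·1 + 4·1 + 6·1 + 5·-2 + 1·1 + 9·-1.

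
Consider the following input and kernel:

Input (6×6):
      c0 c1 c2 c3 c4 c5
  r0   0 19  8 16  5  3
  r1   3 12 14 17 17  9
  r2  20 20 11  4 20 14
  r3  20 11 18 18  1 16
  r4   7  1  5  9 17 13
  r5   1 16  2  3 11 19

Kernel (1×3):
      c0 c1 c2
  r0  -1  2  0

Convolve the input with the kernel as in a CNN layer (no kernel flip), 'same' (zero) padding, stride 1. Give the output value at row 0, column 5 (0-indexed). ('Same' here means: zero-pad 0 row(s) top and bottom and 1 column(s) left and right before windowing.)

1

The receptive field on the zero-padded input at this output position is [5 3 0]. Elementwise product with the kernel and sum: 5·-1 + 3·2.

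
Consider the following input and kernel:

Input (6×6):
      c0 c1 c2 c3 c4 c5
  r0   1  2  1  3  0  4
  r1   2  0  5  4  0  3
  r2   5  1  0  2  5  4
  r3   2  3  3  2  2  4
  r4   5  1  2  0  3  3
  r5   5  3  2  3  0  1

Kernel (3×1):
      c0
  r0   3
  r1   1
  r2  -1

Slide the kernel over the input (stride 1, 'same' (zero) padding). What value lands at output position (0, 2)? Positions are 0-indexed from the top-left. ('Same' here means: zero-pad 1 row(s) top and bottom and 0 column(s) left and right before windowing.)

The receptive field on the zero-padded input at this output position is [0 / 1 / 5]. Elementwise product with the kernel and sum: 0·3 + 1·1 + 5·-1.

-4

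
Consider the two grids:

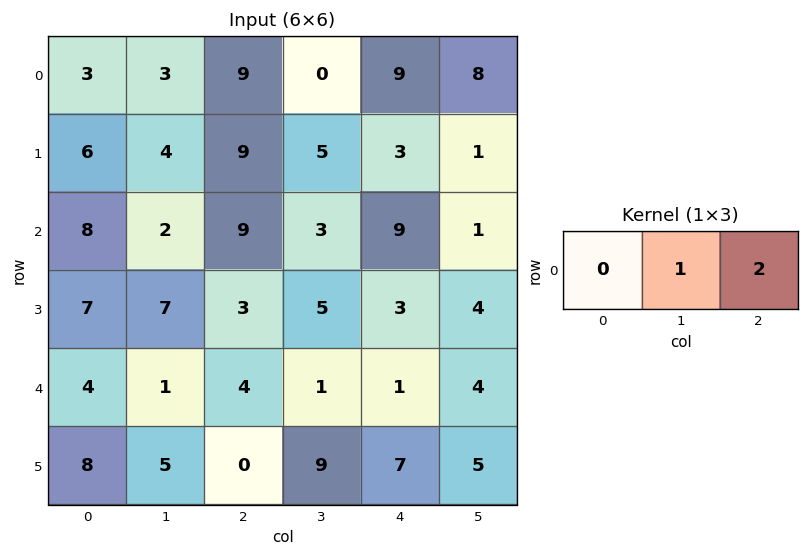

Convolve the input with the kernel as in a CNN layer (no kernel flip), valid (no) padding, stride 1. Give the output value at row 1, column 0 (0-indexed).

The receptive field on the input at this output position is [6 4 9]. Elementwise product with the kernel and sum: 4·1 + 9·2.

22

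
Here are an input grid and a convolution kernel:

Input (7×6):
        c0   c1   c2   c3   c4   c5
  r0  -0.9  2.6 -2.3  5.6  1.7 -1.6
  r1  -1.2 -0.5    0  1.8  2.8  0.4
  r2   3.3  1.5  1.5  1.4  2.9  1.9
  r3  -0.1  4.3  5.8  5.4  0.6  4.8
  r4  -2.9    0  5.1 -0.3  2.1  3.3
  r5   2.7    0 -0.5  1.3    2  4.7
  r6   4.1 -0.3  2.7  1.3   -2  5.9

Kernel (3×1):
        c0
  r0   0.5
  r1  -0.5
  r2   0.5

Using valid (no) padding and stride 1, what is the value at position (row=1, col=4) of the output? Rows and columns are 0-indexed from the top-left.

0.25

The receptive field on the input at this output position is [2.8 / 2.9 / 0.6]. Elementwise product with the kernel and sum: 2.8·0.5 + 2.9·-0.5 + 0.6·0.5.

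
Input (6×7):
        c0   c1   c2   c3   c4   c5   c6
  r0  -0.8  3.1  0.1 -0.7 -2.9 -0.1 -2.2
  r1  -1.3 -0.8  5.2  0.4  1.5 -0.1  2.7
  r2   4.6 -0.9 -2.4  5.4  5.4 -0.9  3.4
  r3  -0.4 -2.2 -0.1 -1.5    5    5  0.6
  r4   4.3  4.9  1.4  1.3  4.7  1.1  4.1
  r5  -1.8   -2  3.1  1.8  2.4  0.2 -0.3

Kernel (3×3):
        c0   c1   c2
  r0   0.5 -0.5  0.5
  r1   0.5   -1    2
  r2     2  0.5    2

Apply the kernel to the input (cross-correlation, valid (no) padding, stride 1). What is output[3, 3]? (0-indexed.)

2.6

The receptive field on the input at this output position is [-1.5 5 5 / 1.3 4.7 1.1 / 1.8 2.4 0.2]. Elementwise product with the kernel and sum: -1.5·0.5 + 5·-0.5 + 5·0.5 + 1.3·0.5 + 4.7·-1 + 1.1·2 + 1.8·2 + 2.4·0.5 + 0.2·2.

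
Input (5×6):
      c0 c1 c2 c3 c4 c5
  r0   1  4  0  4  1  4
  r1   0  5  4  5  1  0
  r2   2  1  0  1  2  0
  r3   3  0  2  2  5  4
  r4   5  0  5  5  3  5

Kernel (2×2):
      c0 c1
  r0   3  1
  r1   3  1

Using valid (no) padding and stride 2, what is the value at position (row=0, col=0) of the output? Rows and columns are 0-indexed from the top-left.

12

The receptive field on the input at this output position is [1 4 / 0 5]. Elementwise product with the kernel and sum: 1·3 + 4·1 + 0·3 + 5·1.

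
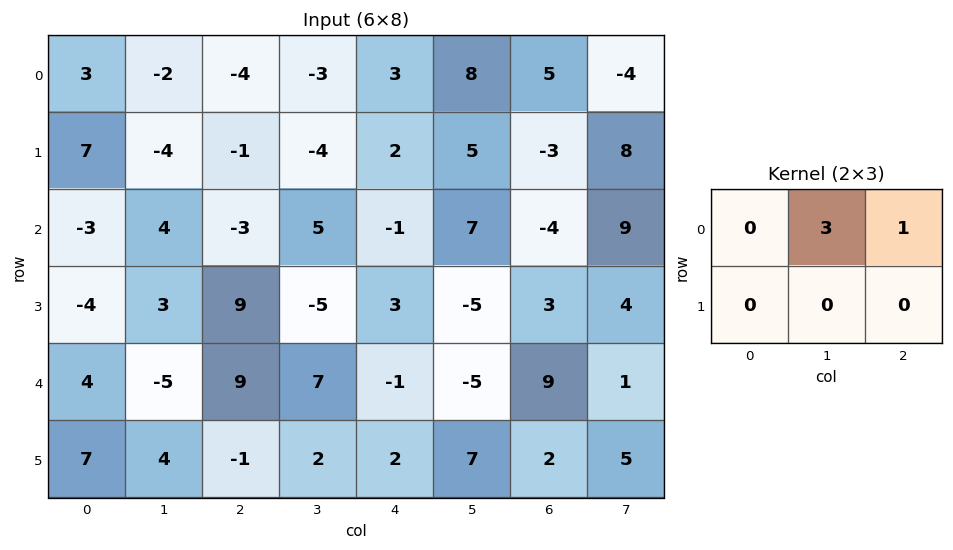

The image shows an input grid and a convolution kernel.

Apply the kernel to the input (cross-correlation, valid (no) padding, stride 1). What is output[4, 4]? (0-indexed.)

-6

The receptive field on the input at this output position is [-1 -5 9 / 2 7 2]. Elementwise product with the kernel and sum: -5·3 + 9·1.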